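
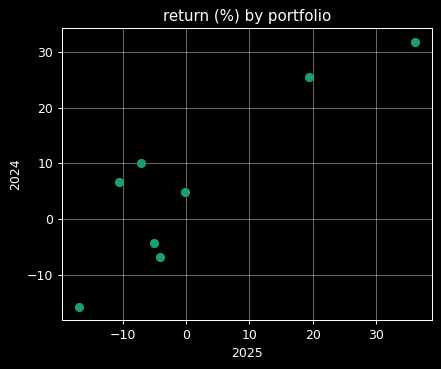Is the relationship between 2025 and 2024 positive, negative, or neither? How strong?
Points are positively correlated; strong (|r| ≈ 0.9).

positive, strong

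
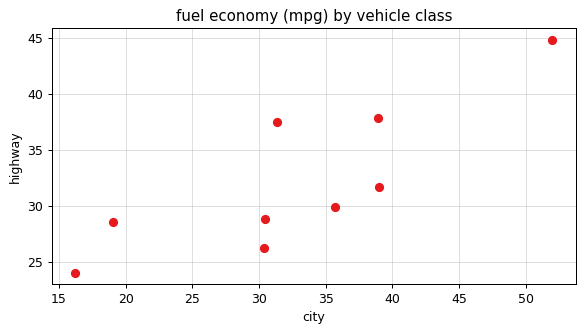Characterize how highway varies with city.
positive, strong

Points are positively correlated; strong (|r| ≈ 0.8).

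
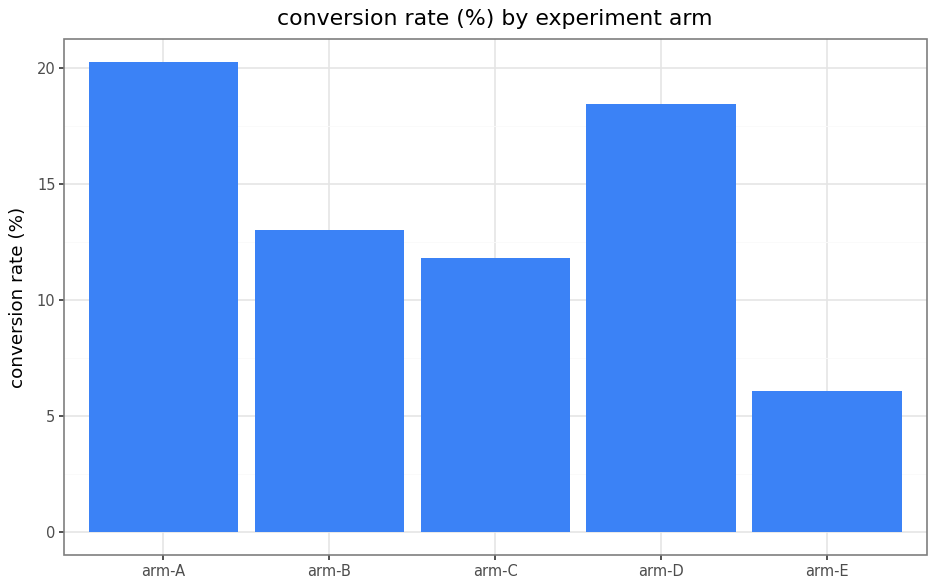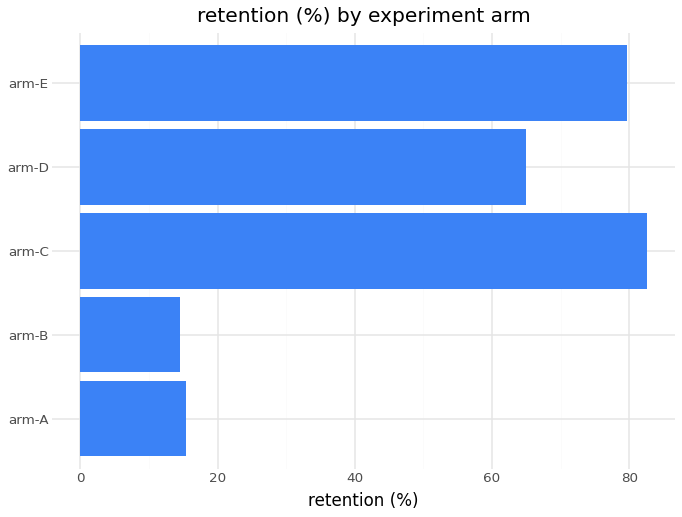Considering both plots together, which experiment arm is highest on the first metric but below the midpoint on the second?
Chart 2 median retention (%) ≈ 70; below-median experiment arms: arm-A, arm-B. Among those, arm-A has the highest conversion rate (%) (≈ 20).

arm-A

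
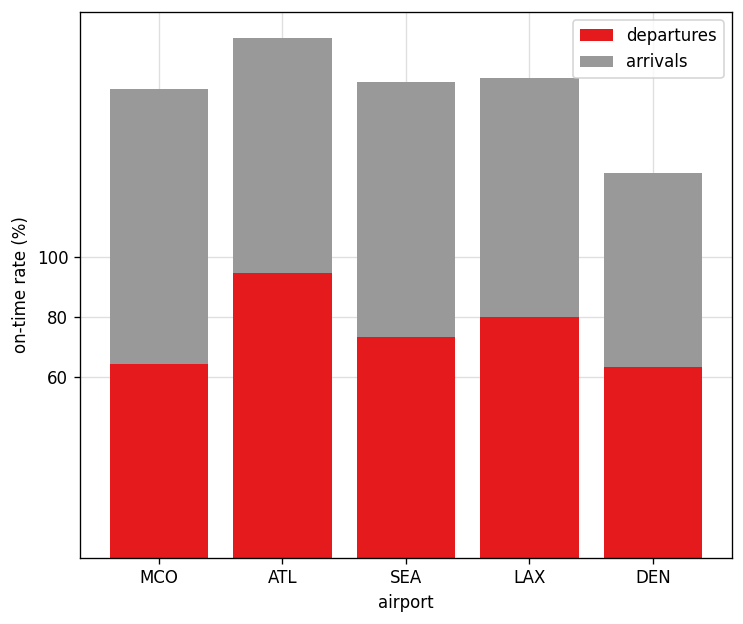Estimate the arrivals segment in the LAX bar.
≈ 80

arrivals top ≈ 160, bottom ≈ 80; segment ≈ 80.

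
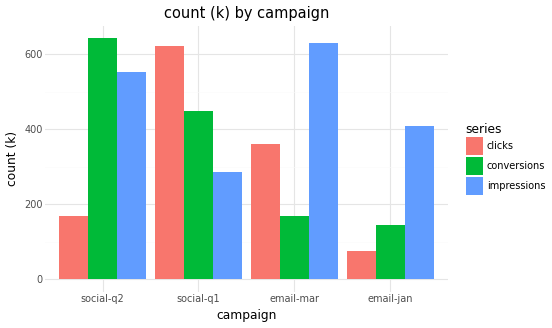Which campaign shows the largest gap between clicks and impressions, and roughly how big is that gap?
social-q2: clicks ≈ 200, impressions ≈ 600 → gap ≈ 400. Next-largest (social-q1) is only ≈ 300.

social-q2, ≈ 400 k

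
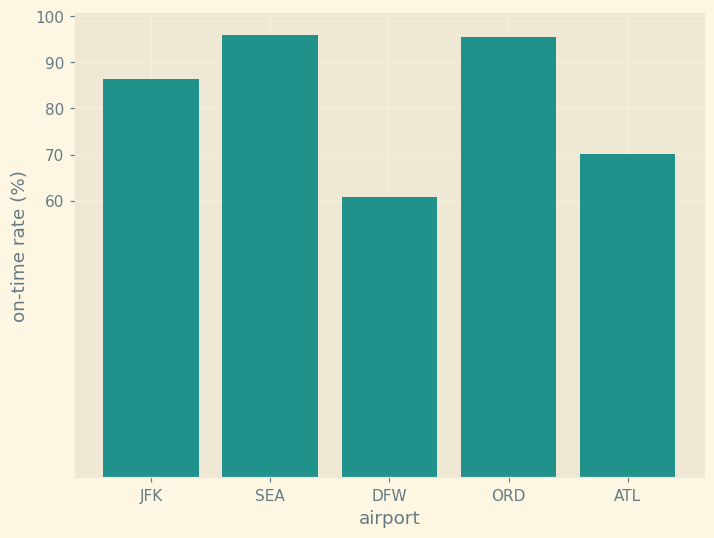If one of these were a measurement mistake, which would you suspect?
DFW ≈ 60; the rest sit between ≈ 70 and ≈ 100.

DFW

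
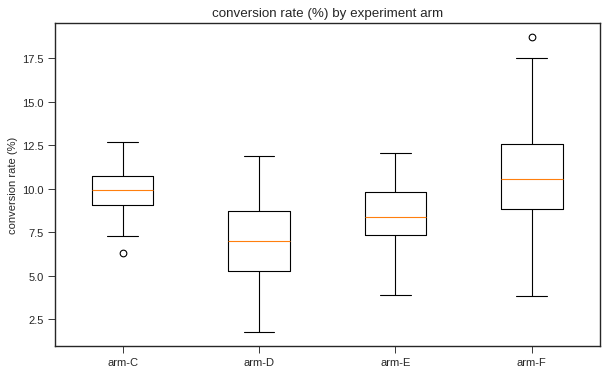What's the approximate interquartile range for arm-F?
Q3 ≈ 12.5, Q1 ≈ 9.0; IQR ≈ 3.5.

≈ 3.5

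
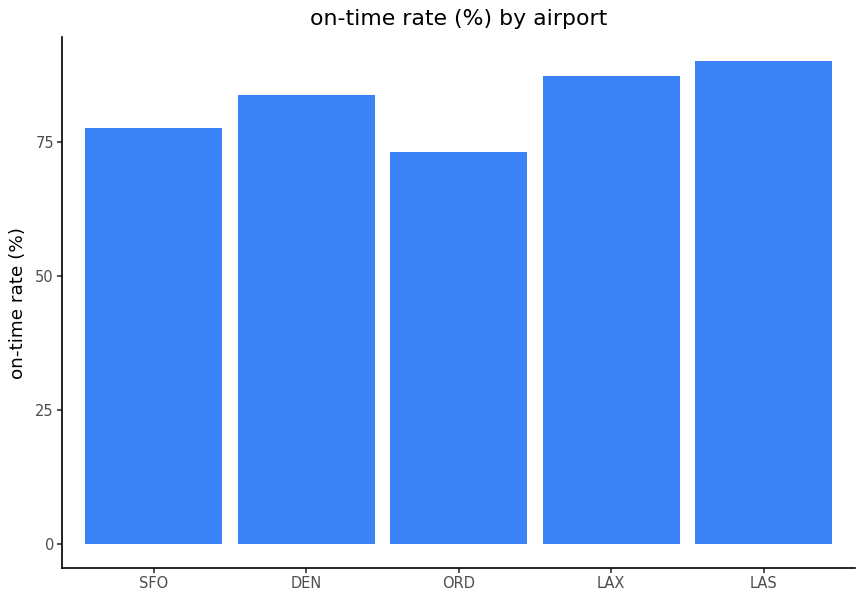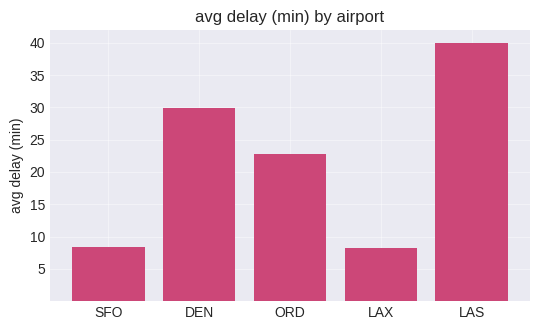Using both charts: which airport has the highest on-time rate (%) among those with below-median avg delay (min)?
LAX

Chart 2 median avg delay (min) ≈ 25; below-median airports: SFO, LAX. Among those, LAX has the highest on-time rate (%) (≈ 90).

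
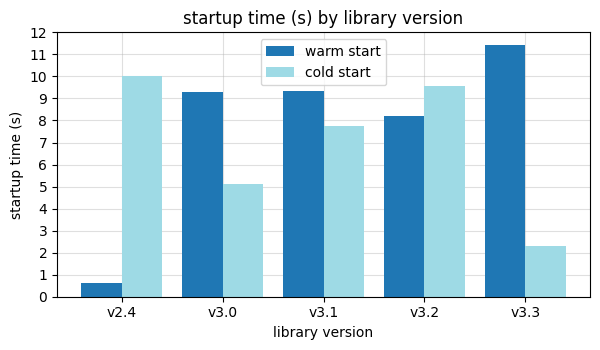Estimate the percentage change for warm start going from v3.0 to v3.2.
≈ -11.1%

v3.0 ≈ 9, v3.2 ≈ 8; (8 − 9) / 9 ≈ -11.1%.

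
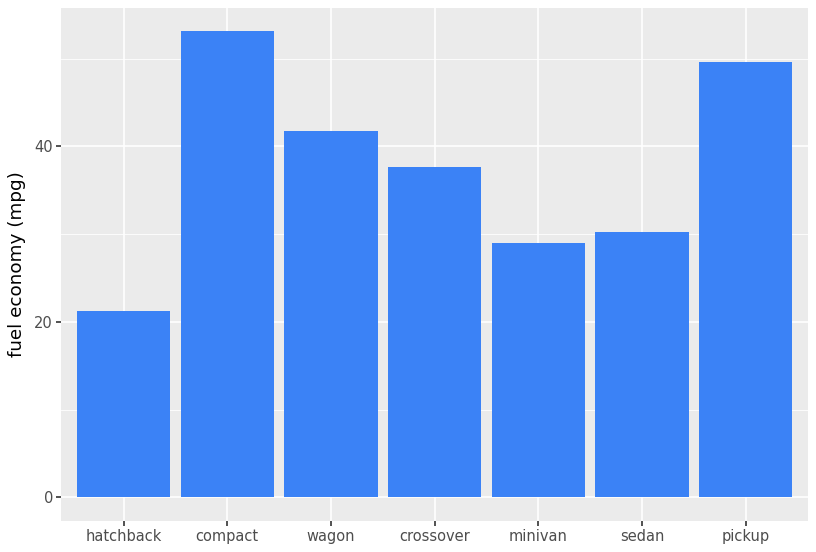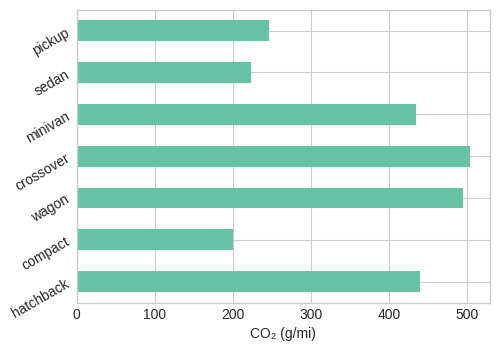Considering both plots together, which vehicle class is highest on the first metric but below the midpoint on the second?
Chart 2 median CO₂ (g/mi) ≈ 450; below-median vehicle classes: compact, sedan, pickup. Among those, compact has the highest fuel economy (mpg) (≈ 55).

compact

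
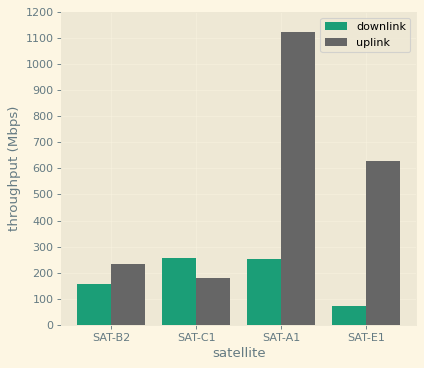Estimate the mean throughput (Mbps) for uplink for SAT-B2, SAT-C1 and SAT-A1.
(200 + 200 + 1100) / 3 ≈ 500.

≈ 500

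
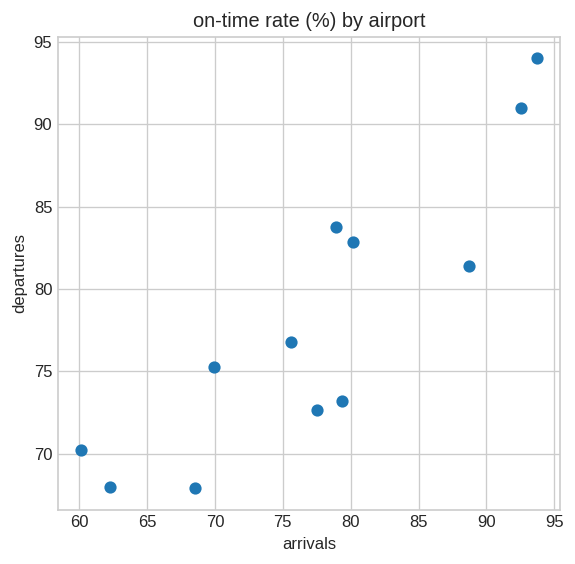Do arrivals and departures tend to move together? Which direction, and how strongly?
Points are positively correlated; strong (|r| ≈ 0.9).

positive, strong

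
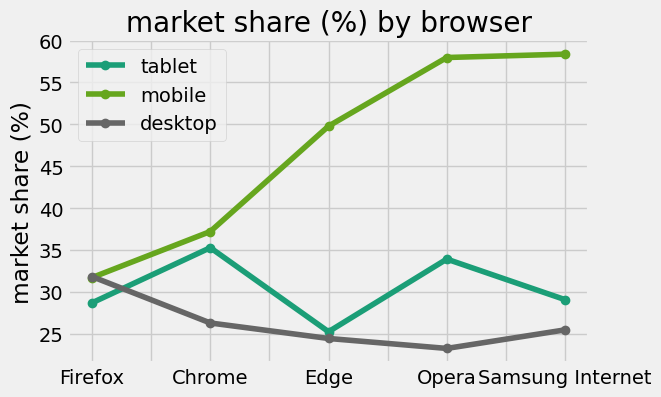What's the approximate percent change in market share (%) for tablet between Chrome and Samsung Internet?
≈ -14.3%

Chrome ≈ 35, Samsung Internet ≈ 30; (30 − 35) / 35 ≈ -14.3%.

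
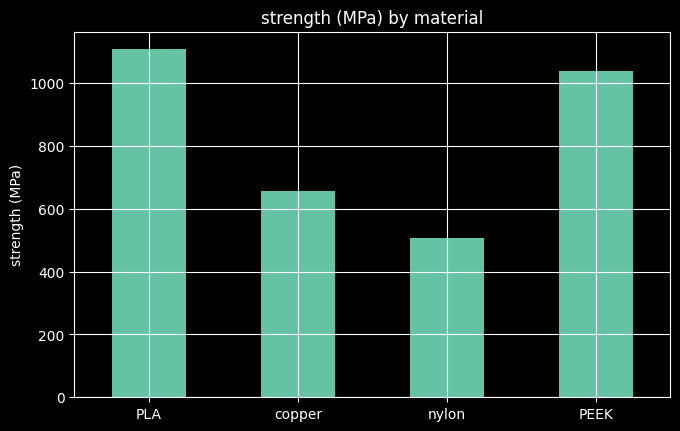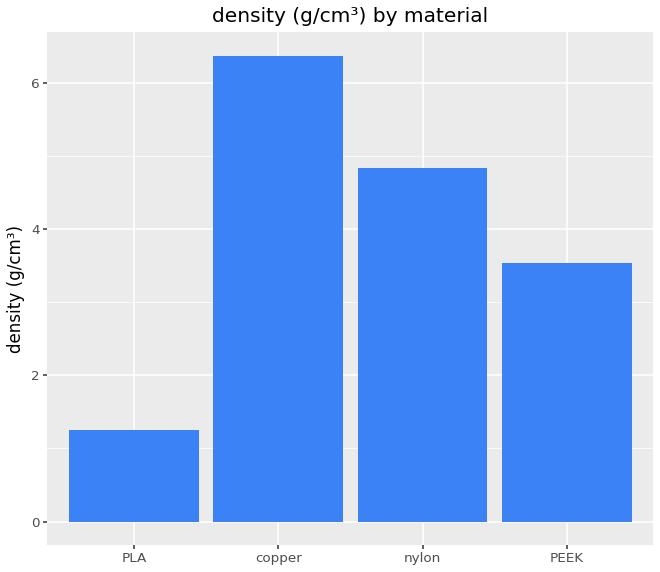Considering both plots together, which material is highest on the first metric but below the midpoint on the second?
PLA

Chart 2 median density (g/cm³) ≈ 4; below-median materials: PLA, PEEK. Among those, PLA has the highest strength (MPa) (≈ 1200).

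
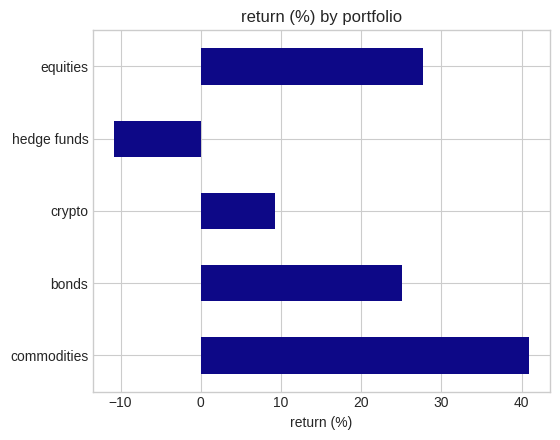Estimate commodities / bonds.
≈ 1.6×

commodities ≈ 40, bonds ≈ 25; 40/25 ≈ 1.6.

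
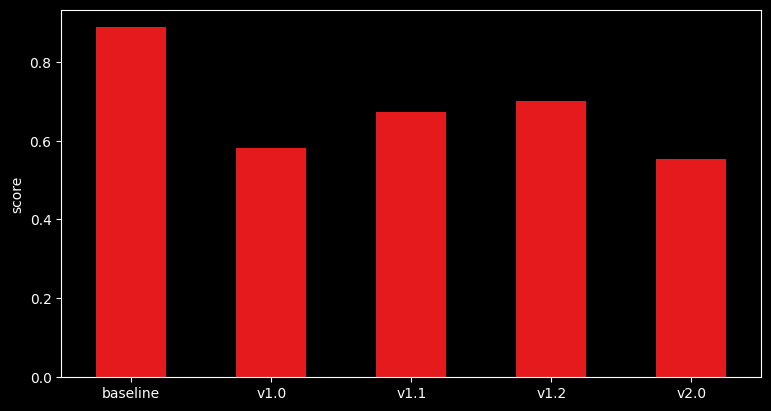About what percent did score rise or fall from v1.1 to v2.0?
v1.1 ≈ 0.7, v2.0 ≈ 0.6; (0.6 − 0.7) / 0.7 ≈ -14.3%.

≈ -14.3%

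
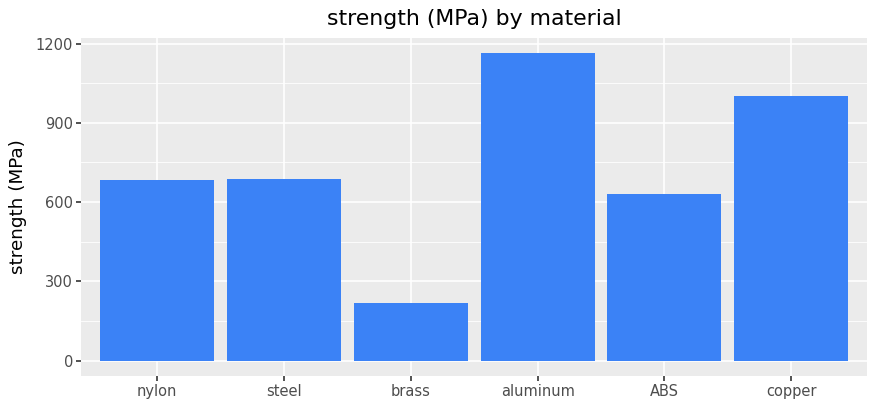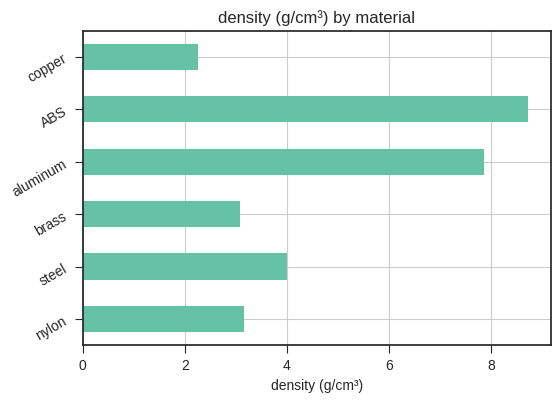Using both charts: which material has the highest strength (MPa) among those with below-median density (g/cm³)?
copper

Chart 2 median density (g/cm³) ≈ 4; below-median materials: nylon, brass, copper. Among those, copper has the highest strength (MPa) (≈ 1000).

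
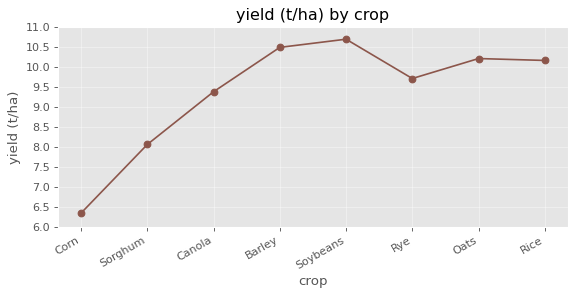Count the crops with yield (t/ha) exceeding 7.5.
7

Above 7.5: Sorghum, Canola, Barley, Soybeans, Rye, Oats, Rice.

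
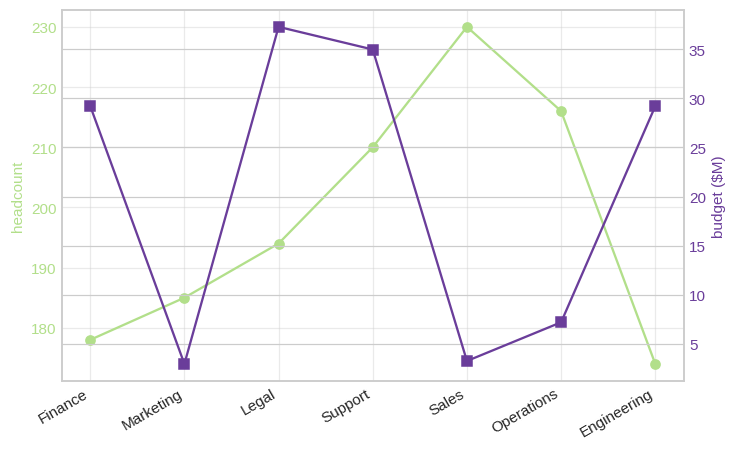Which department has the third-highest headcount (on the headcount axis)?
Top 4 (on the headcount axis): Sales ≈ 230, Operations ≈ 215, Support ≈ 210, Legal ≈ 195.

Support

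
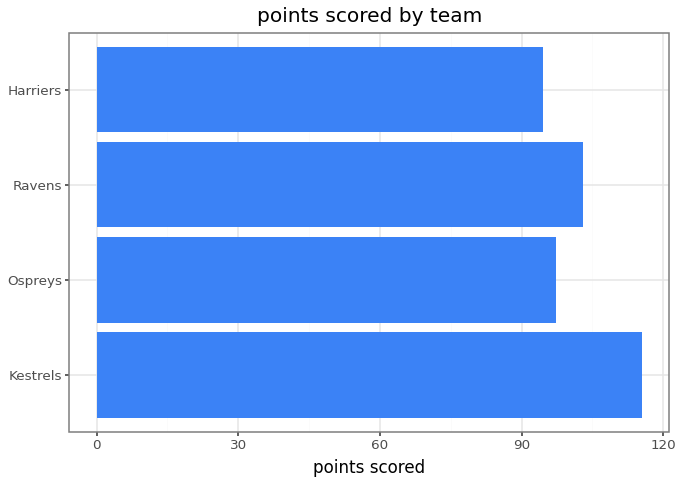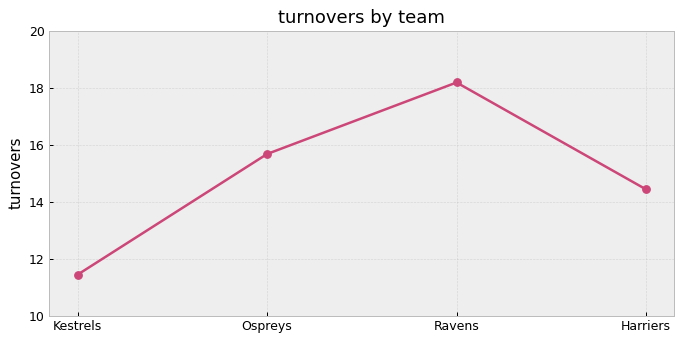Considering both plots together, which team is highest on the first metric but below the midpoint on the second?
Chart 2 median turnovers ≈ 16; below-median teams: Kestrels, Harriers. Among those, Kestrels has the highest points scored (≈ 120).

Kestrels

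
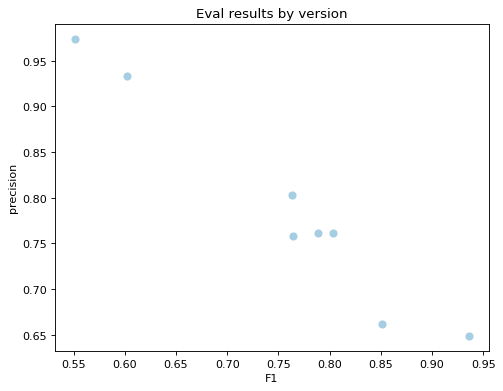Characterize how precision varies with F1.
Points are negatively correlated; strong (|r| ≈ 1.0).

negative, strong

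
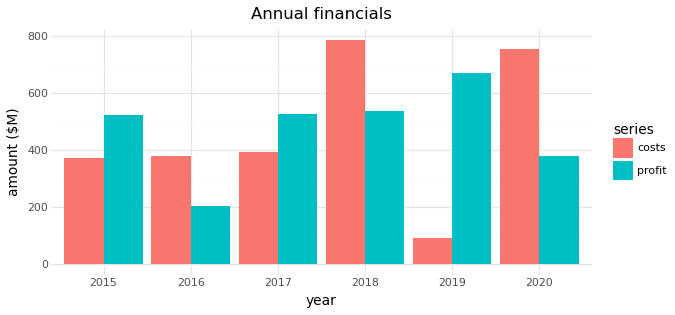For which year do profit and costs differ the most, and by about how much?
2019: profit ≈ 700, costs ≈ 100 → gap ≈ 600. Next-largest (2020) is only ≈ 400.

2019, ≈ 600 $M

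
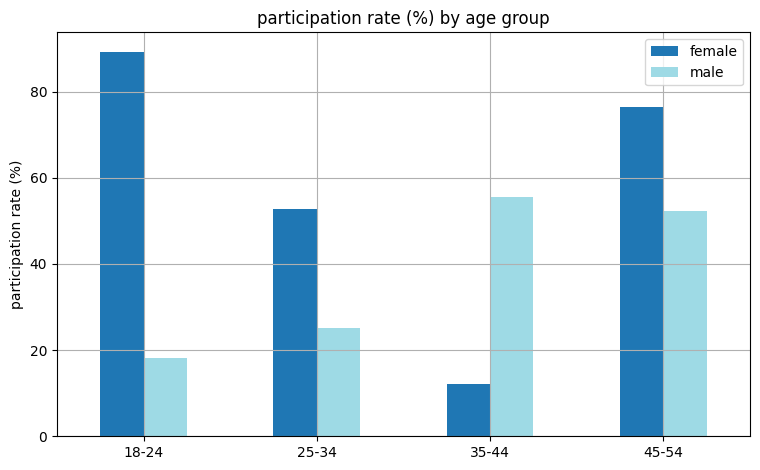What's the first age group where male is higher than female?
25-34: male ≈ 30 vs female ≈ 50 (not yet); 35-44: male ≈ 60 vs female ≈ 10 (first crossover).

35-44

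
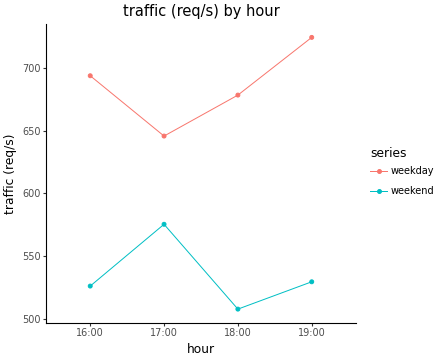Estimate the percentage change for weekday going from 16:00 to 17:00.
≈ -8.6%

16:00 ≈ 700, 17:00 ≈ 640; (640 − 700) / 700 ≈ -8.6%.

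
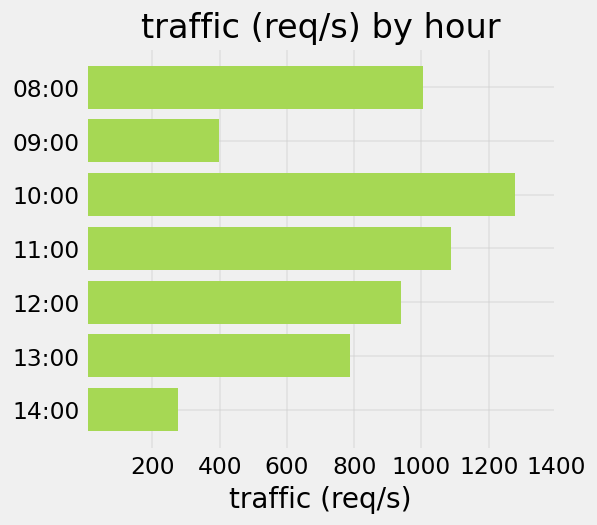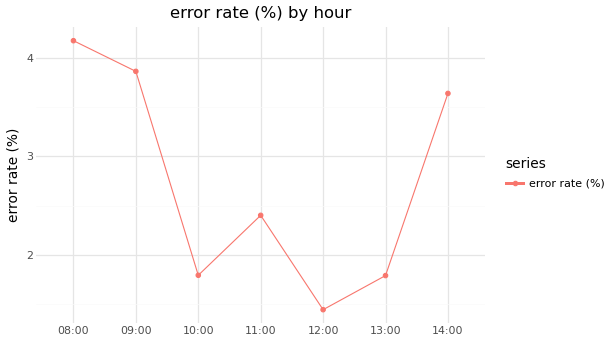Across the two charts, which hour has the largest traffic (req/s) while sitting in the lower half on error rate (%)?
Chart 2 median error rate (%) ≈ 2.5; below-median hours: 10:00, 12:00, 13:00. Among those, 10:00 has the highest traffic (req/s) (≈ 1200).

10:00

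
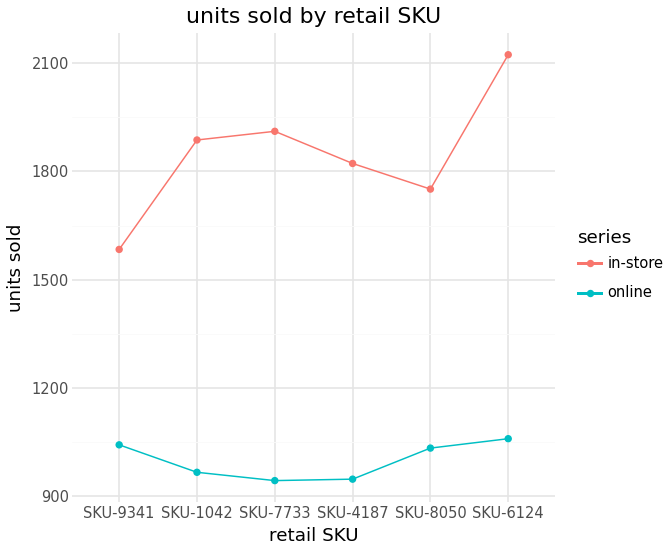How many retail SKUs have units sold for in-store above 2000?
1

Above 2000: SKU-6124.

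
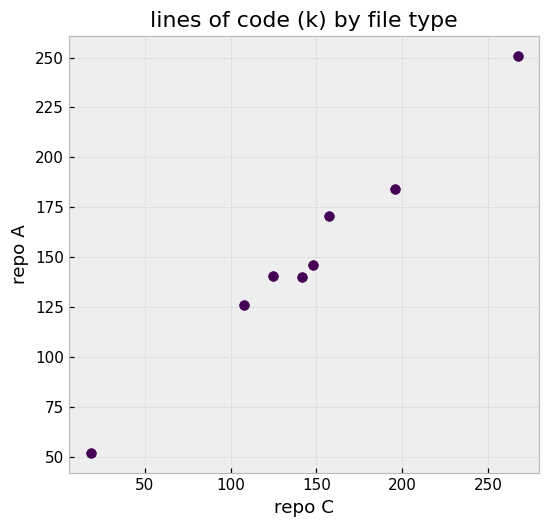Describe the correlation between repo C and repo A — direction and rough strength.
positive, strong

Points are positively correlated; strong (|r| ≈ 1.0).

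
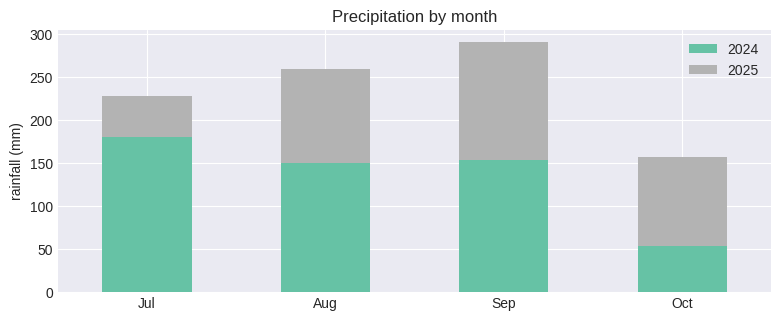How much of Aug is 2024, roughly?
≈ 150

2024 top ≈ 150, bottom ≈ 0; segment ≈ 150.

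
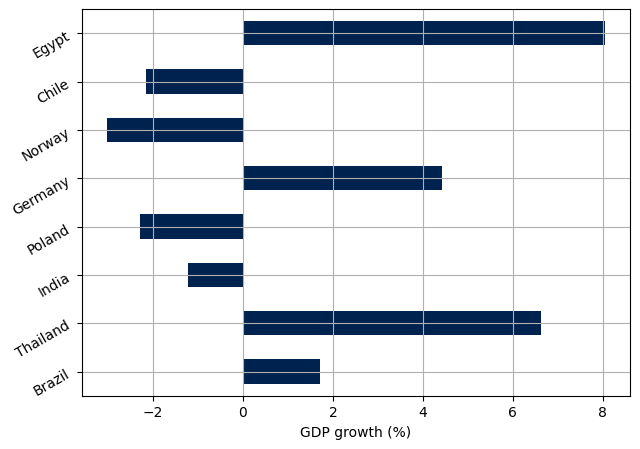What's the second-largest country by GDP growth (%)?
Thailand

Top 3: Egypt ≈ 8, Thailand ≈ 7, Germany ≈ 4.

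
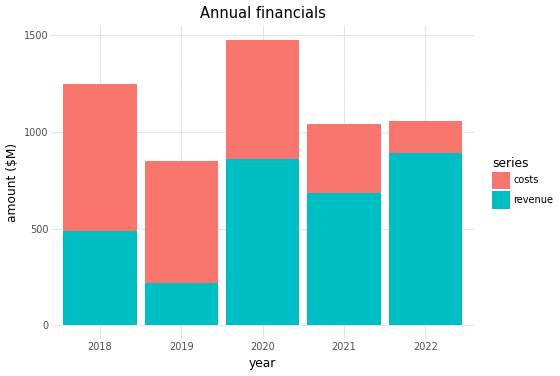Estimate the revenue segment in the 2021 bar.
≈ 600

revenue top ≈ 600, bottom ≈ 0; segment ≈ 600.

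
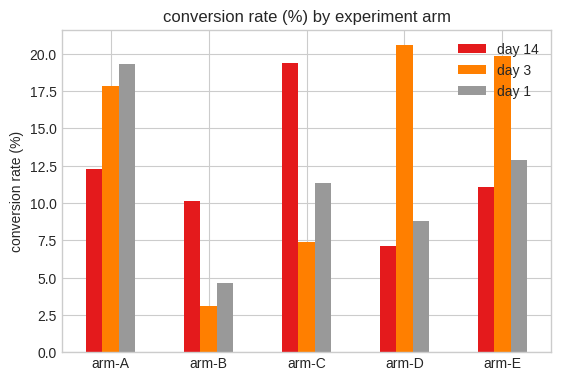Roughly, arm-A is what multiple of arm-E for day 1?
arm-A ≈ 20, arm-E ≈ 12; 20/12 ≈ 1.67.

≈ 1.67×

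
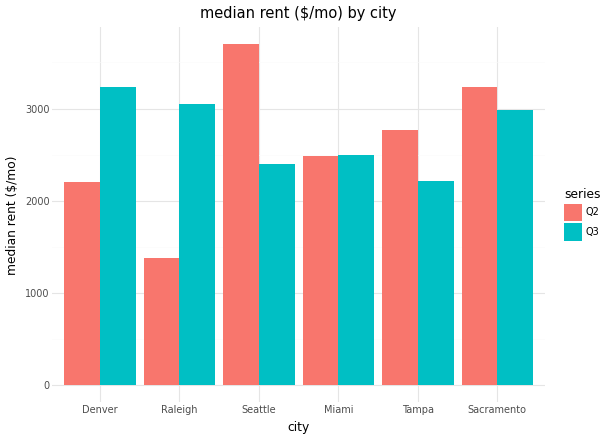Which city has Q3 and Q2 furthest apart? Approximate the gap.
Raleigh, ≈ 1500 $/mo

Raleigh: Q3 ≈ 3000, Q2 ≈ 1500 → gap ≈ 1500. Next-largest (Seattle) is only ≈ 1000.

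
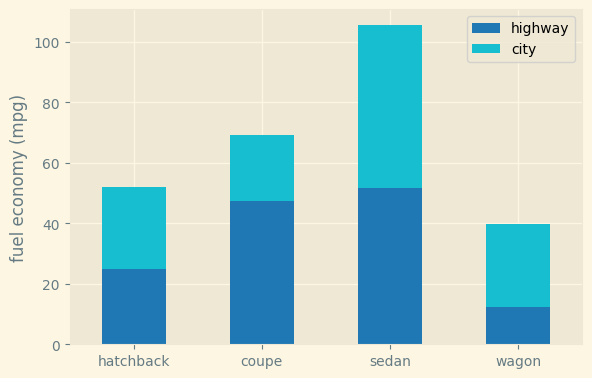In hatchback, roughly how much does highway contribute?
highway top ≈ 20, bottom ≈ 0; segment ≈ 20.

≈ 20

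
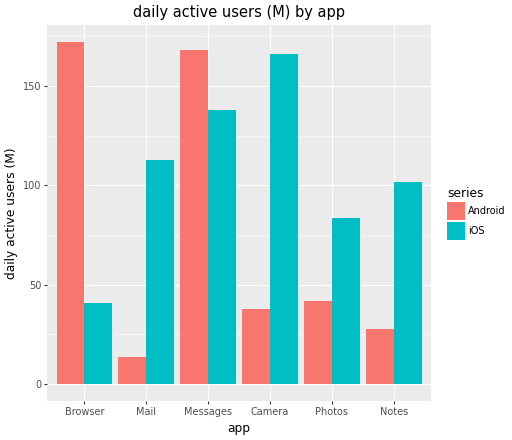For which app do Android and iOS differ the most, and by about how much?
Browser: Android ≈ 180, iOS ≈ 40 → gap ≈ 140. Next-largest (Camera) is only ≈ 120.

Browser, ≈ 140 M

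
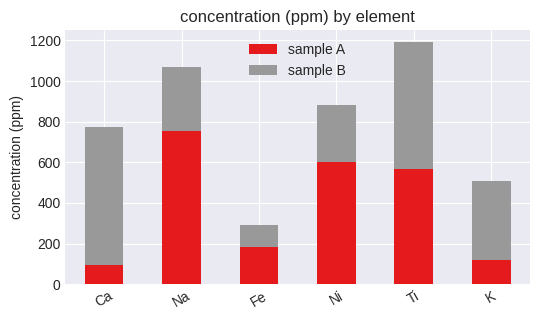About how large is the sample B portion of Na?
sample B top ≈ 1100, bottom ≈ 800; segment ≈ 300.

≈ 300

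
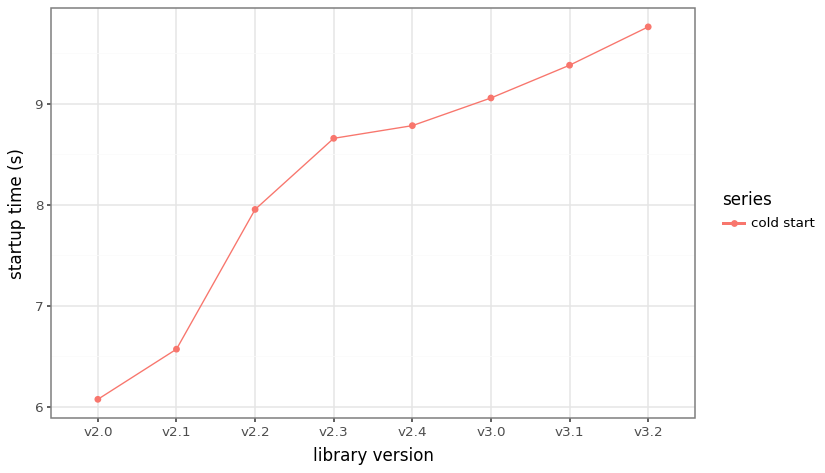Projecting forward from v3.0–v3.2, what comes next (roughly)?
Last three: 9.0, 9.5, 10.0 → slope ≈ 0.5/step → next ≈ 10.5.

≈ 10.5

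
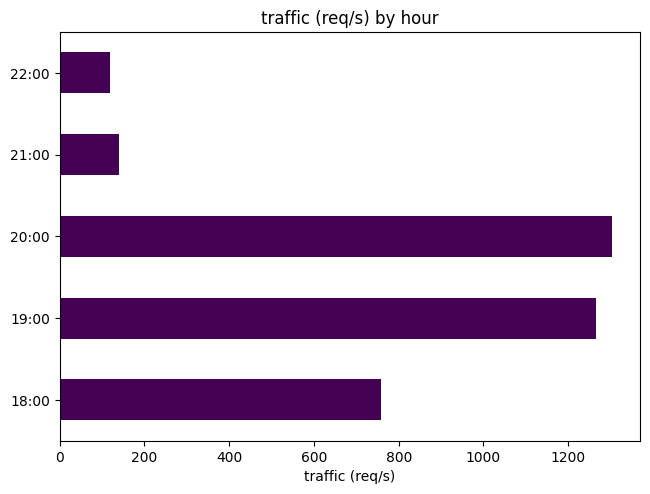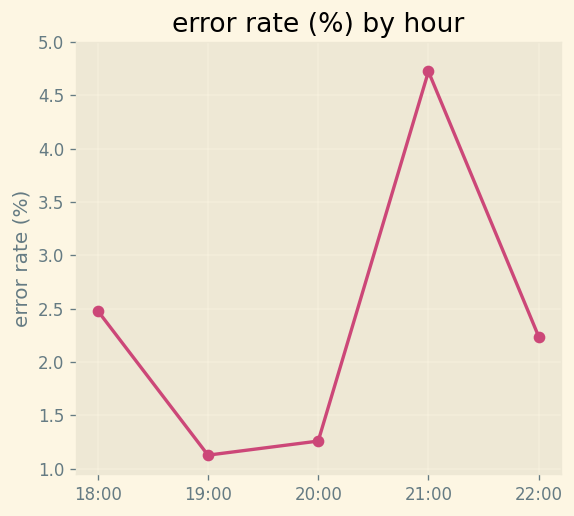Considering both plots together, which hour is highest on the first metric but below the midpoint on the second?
20:00

Chart 2 median error rate (%) ≈ 2; below-median hours: 19:00, 20:00. Among those, 20:00 has the highest traffic (req/s) (≈ 1400).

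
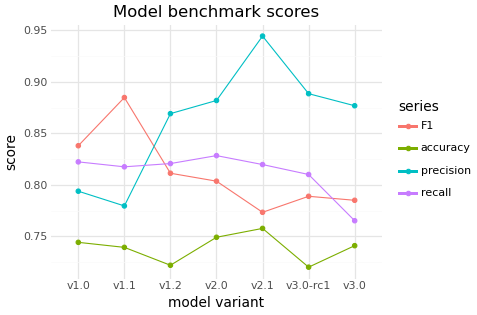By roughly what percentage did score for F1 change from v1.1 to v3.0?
v1.1 ≈ 0.88, v3.0 ≈ 0.78; (0.78 − 0.88) / 0.88 ≈ -11.4%.

≈ -11.4%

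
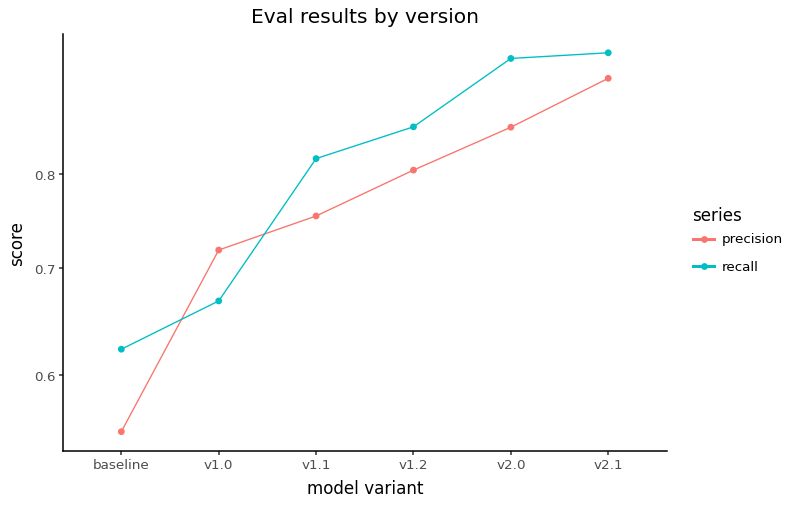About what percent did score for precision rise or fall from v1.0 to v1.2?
v1.0 ≈ 0.70, v1.2 ≈ 0.80; (0.80 − 0.70) / 0.70 ≈ +14.3%.

≈ +14.3%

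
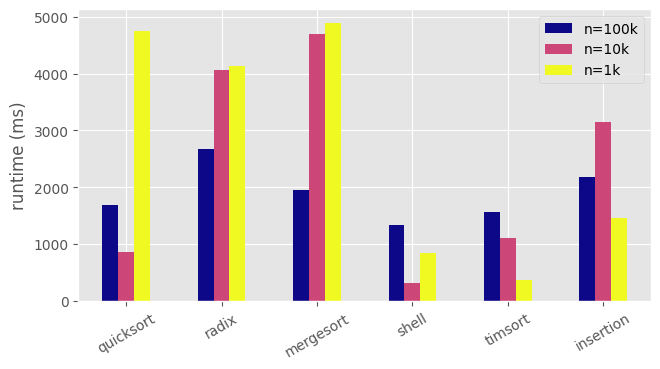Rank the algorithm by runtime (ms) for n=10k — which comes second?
Top 3 for n=10k: mergesort ≈ 4500, radix ≈ 4000, insertion ≈ 3000.

radix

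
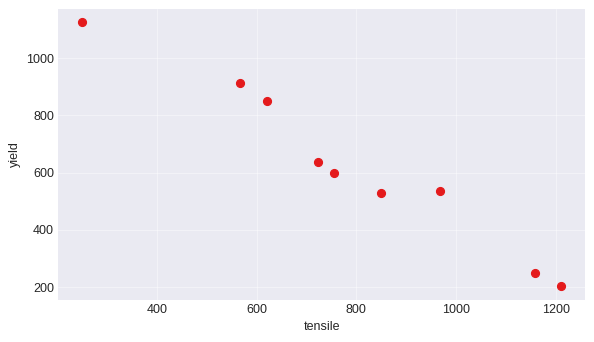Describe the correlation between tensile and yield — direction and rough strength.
negative, strong

Points are negatively correlated; strong (|r| ≈ 1.0).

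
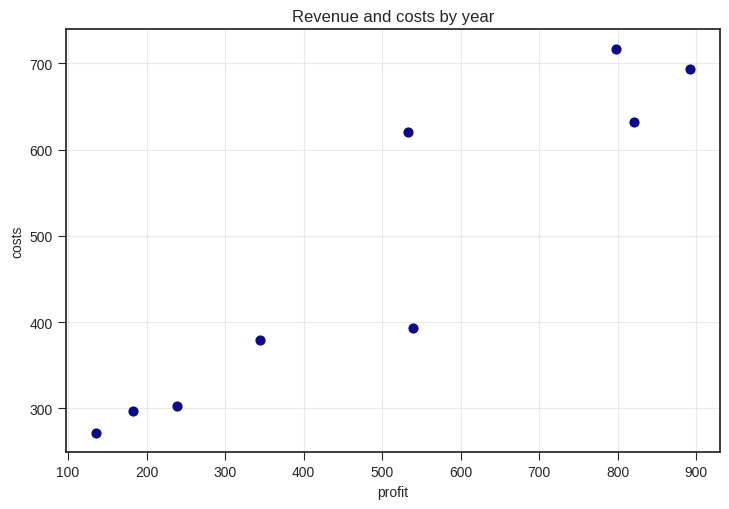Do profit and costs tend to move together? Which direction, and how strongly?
Points are positively correlated; strong (|r| ≈ 0.9).

positive, strong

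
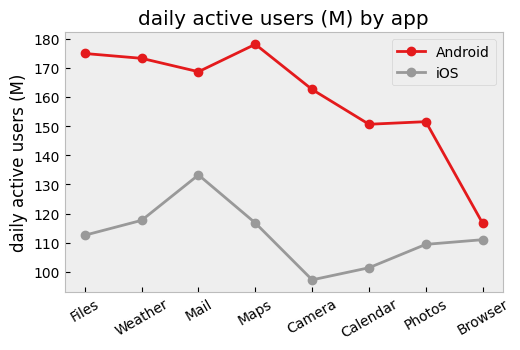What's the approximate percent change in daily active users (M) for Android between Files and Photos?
Files ≈ 170, Photos ≈ 150; (150 − 170) / 170 ≈ -11.8%.

≈ -11.8%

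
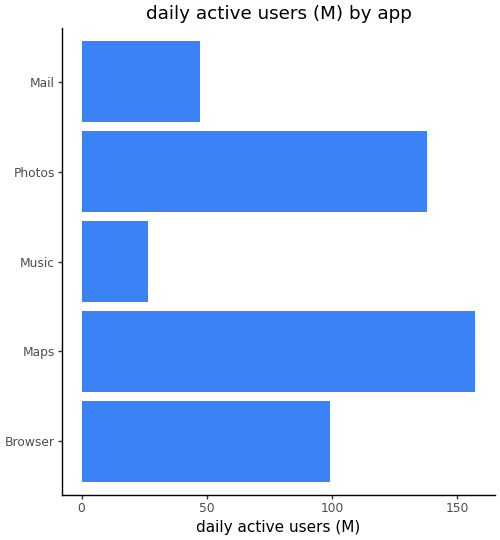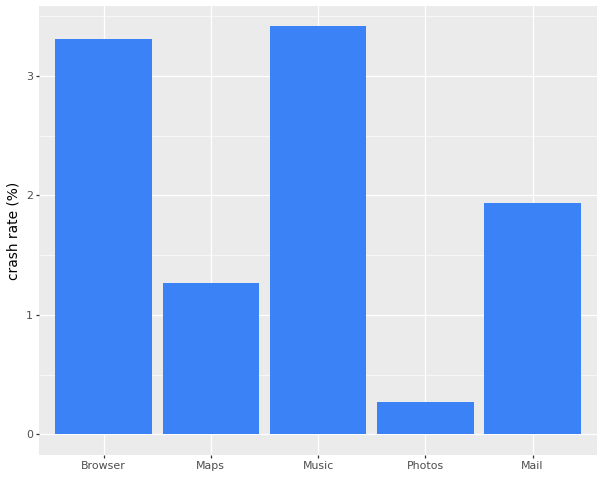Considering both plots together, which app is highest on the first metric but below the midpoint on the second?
Chart 2 median crash rate (%) ≈ 2; below-median apps: Maps, Photos. Among those, Maps has the highest daily active users (M) (≈ 160).

Maps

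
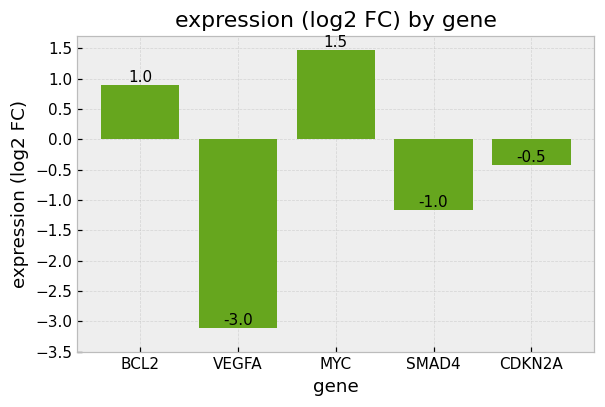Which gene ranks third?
Top 4: MYC ≈ 1.5, BCL2 ≈ 1.0, CDKN2A ≈ -0.5, SMAD4 ≈ -1.0.

CDKN2A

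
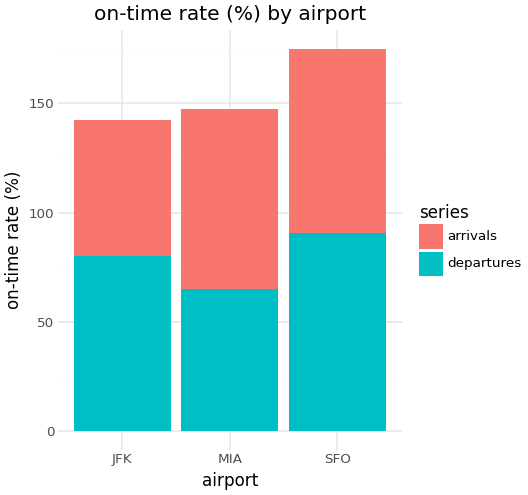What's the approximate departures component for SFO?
≈ 100

departures top ≈ 100, bottom ≈ 0; segment ≈ 100.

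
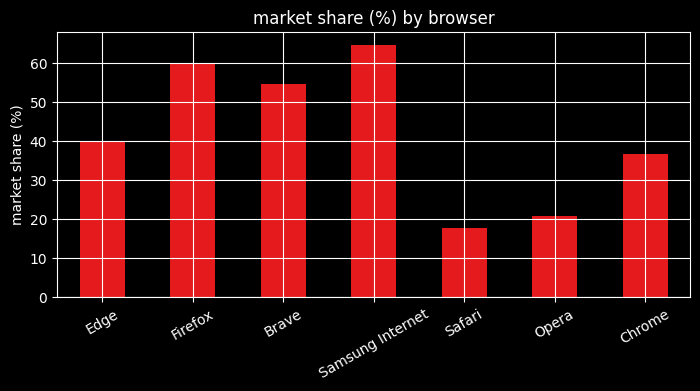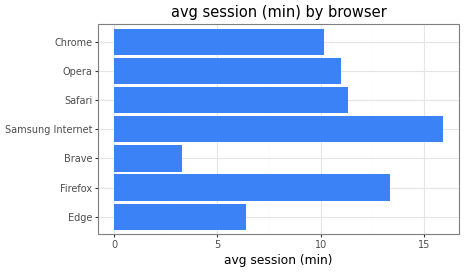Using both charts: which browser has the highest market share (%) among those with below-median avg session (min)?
Chart 2 median avg session (min) ≈ 10; below-median browsers: Edge, Brave, Chrome. Among those, Brave has the highest market share (%) (≈ 50).

Brave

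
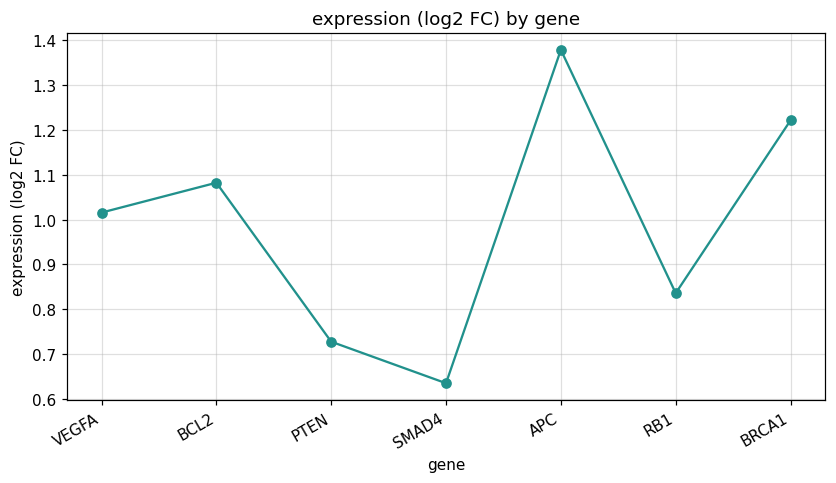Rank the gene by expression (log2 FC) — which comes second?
Top 3: APC ≈ 1.4, BRCA1 ≈ 1.2, BCL2 ≈ 1.1.

BRCA1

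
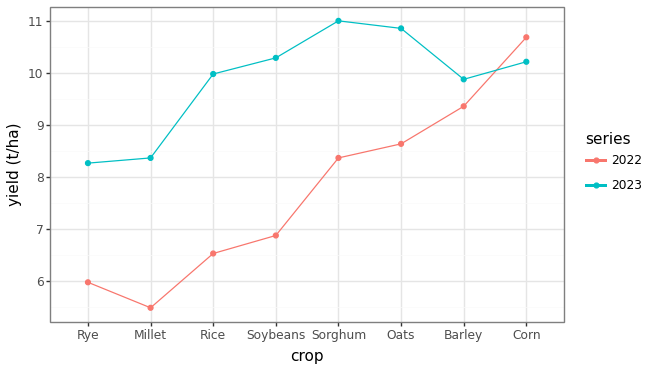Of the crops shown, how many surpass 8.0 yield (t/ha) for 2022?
4

Above 8.0: Sorghum, Oats, Barley, Corn.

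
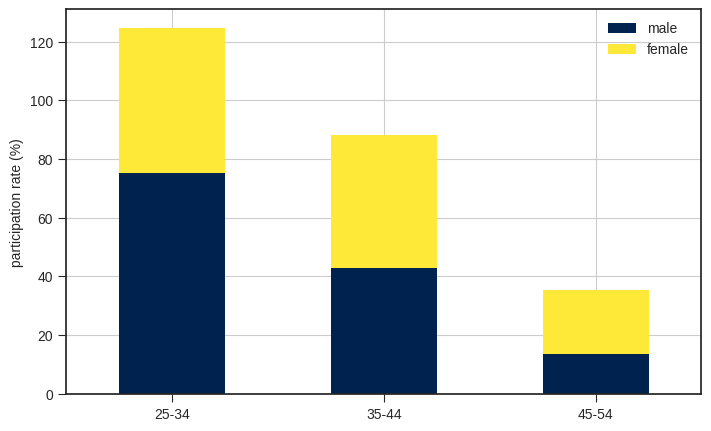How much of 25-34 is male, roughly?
≈ 80

male top ≈ 80, bottom ≈ 0; segment ≈ 80.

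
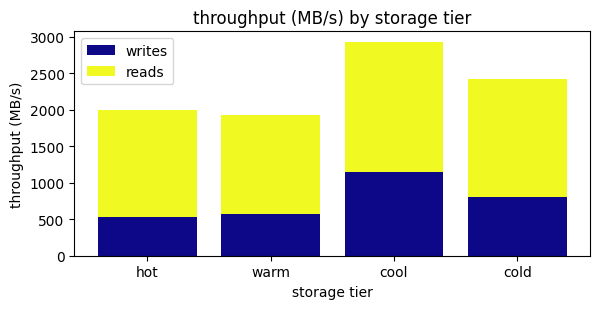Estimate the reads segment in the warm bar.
reads top ≈ 2000, bottom ≈ 500; segment ≈ 1500.

≈ 1500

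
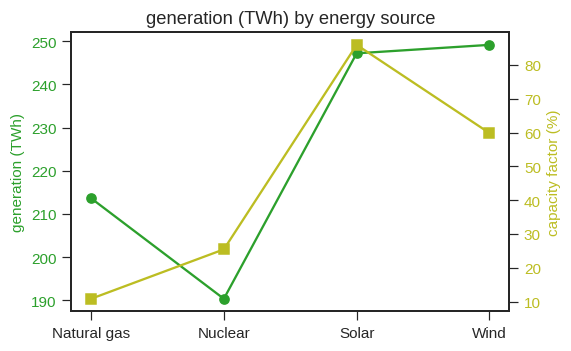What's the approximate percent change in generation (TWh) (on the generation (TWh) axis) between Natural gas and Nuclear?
Natural gas ≈ 215, Nuclear ≈ 190; (190 − 215) / 215 ≈ -11.6%.

≈ -11.6%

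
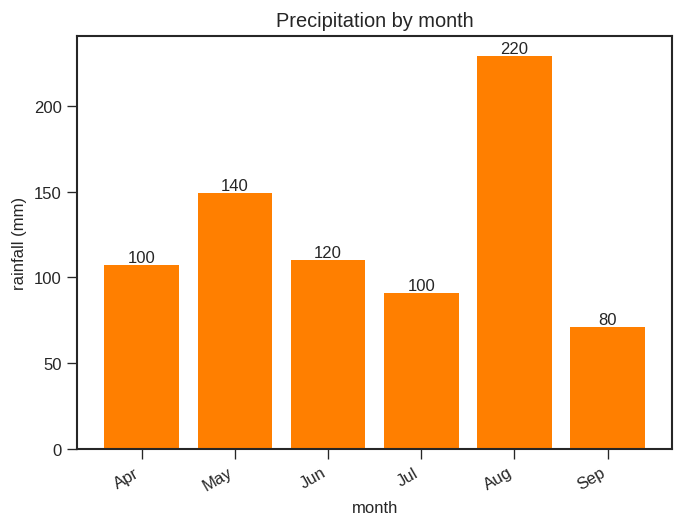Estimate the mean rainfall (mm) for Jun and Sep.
(120 + 80) / 2 ≈ 100.

≈ 100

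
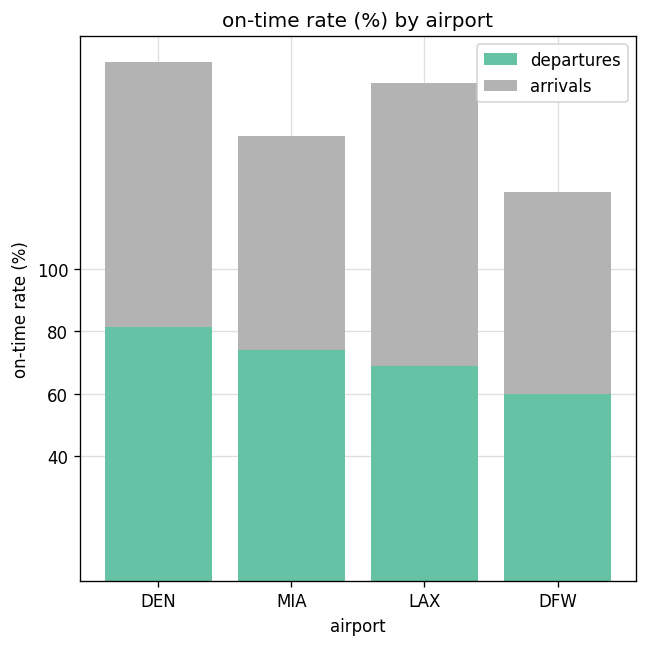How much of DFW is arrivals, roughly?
arrivals top ≈ 120, bottom ≈ 60; segment ≈ 60.

≈ 60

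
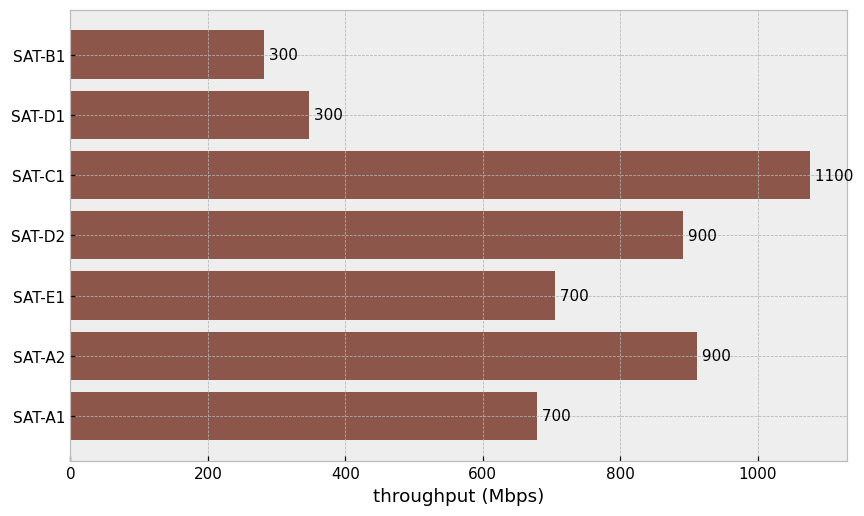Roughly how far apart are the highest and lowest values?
≈ 800

Max SAT-C1 ≈ 1100, min SAT-B1 ≈ 300; range ≈ 800.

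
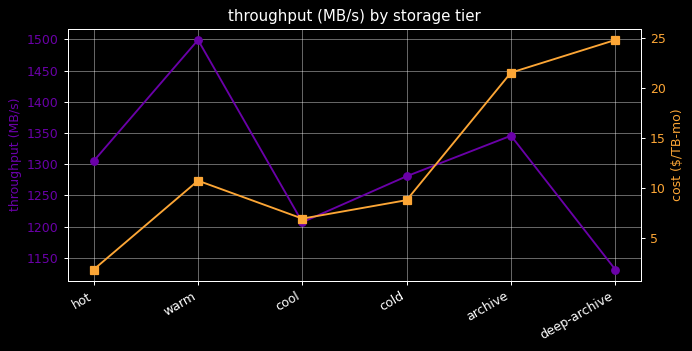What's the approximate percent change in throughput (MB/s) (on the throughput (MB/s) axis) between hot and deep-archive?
≈ -11.5%

hot ≈ 1300, deep-archive ≈ 1150; (1150 − 1300) / 1300 ≈ -11.5%.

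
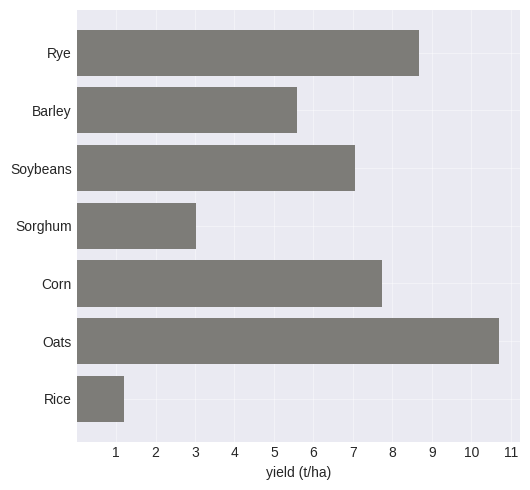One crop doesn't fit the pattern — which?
Rice ≈ 1; the rest sit between ≈ 3 and ≈ 11.

Rice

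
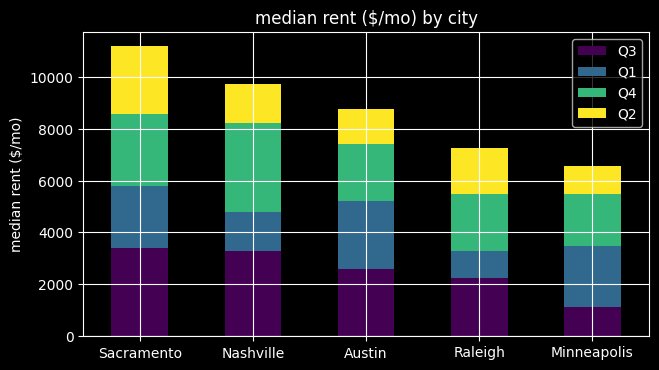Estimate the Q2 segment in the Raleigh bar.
≈ 2000

Q2 top ≈ 7000, bottom ≈ 5000; segment ≈ 2000.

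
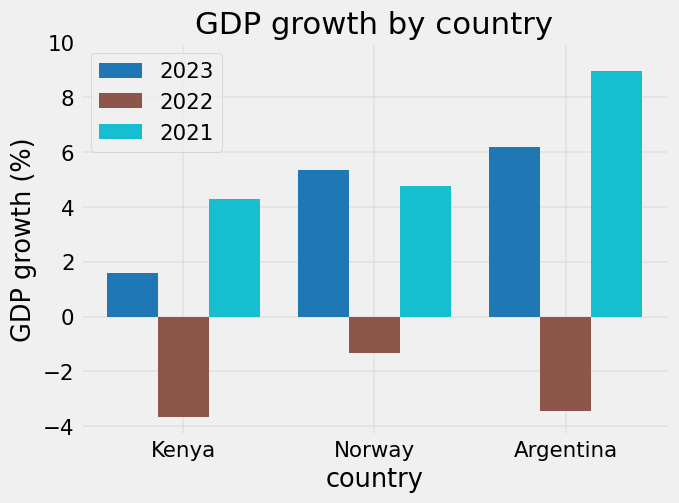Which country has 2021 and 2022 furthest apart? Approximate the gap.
Argentina: 2021 ≈ 8, 2022 ≈ -4 → gap ≈ 12. Next-largest (Kenya) is only ≈ 8.

Argentina, ≈ 12 %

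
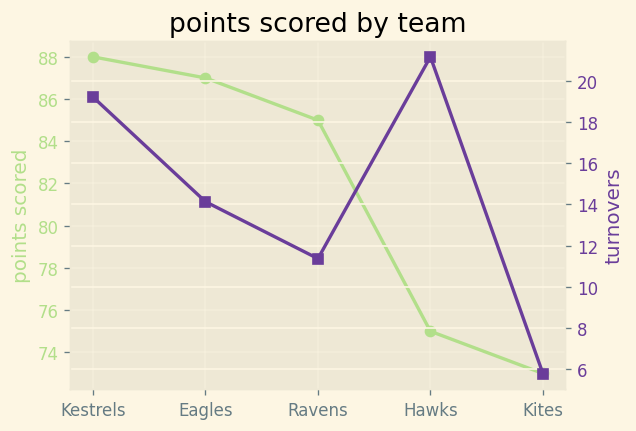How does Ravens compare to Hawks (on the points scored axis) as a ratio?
≈ 1.11×

Ravens ≈ 84, Hawks ≈ 76; 84/76 ≈ 1.11.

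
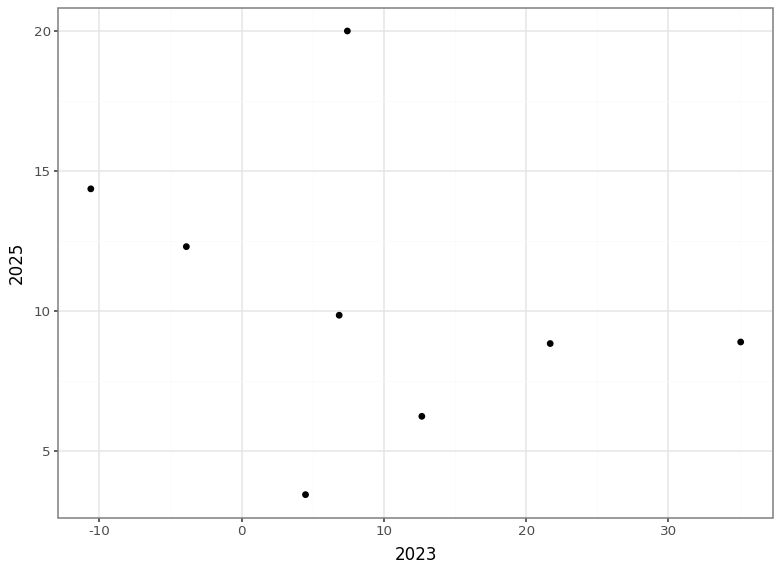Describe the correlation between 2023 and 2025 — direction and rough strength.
Points are negatively correlated; weak (|r| ≈ 0.3).

negative, weak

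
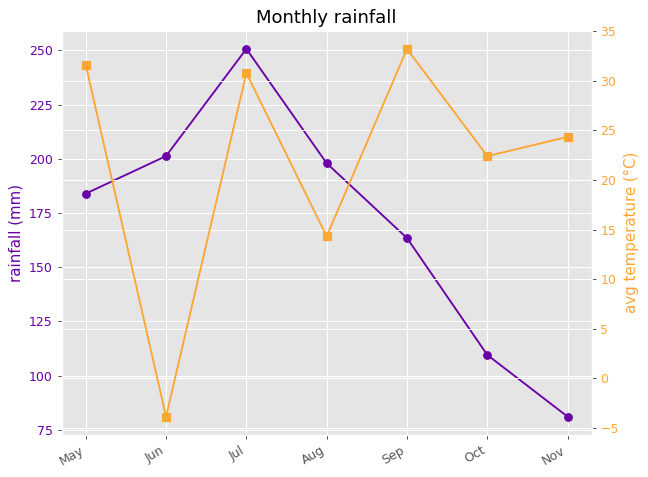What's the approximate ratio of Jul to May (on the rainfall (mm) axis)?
Jul ≈ 260, May ≈ 180; 260/180 ≈ 1.44.

≈ 1.44×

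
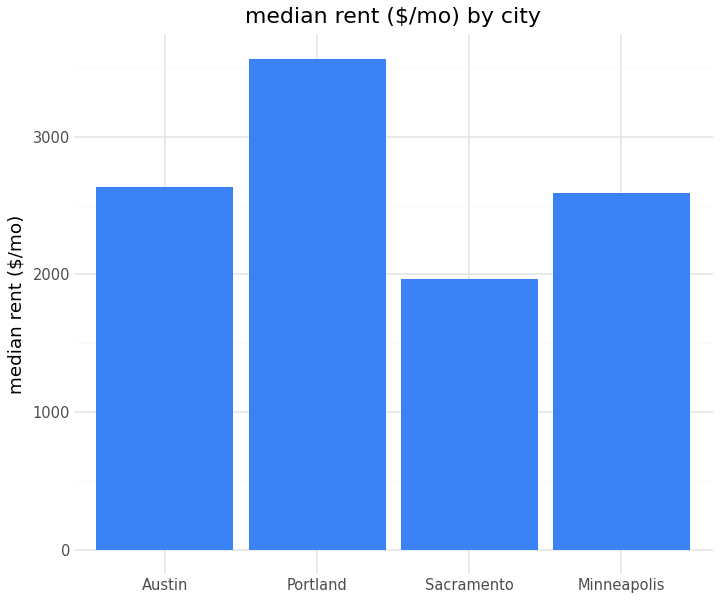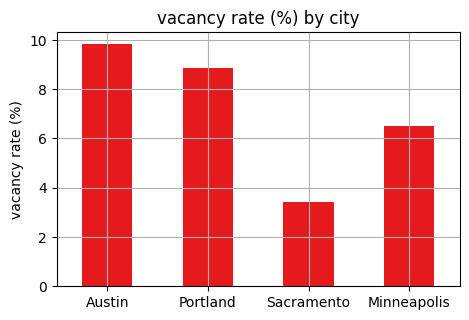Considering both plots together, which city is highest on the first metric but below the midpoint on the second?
Chart 2 median vacancy rate (%) ≈ 8; below-median cities: Sacramento, Minneapolis. Among those, Minneapolis has the highest median rent ($/mo) (≈ 2500).

Minneapolis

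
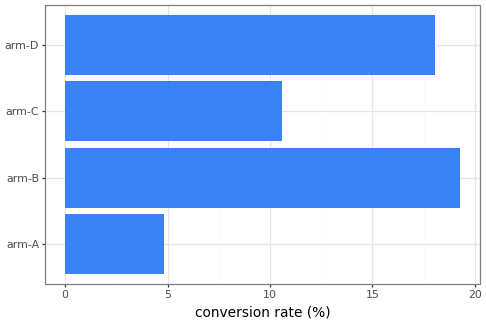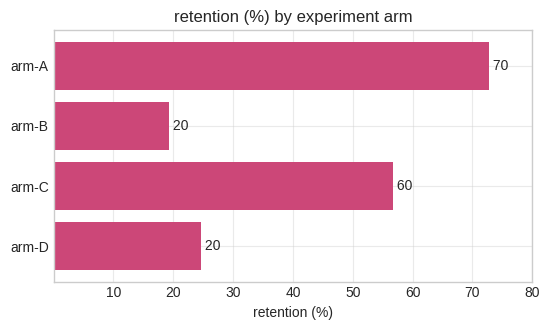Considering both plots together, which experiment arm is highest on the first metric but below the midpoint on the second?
arm-B

Chart 2 median retention (%) ≈ 40; below-median experiment arms: arm-B, arm-D. Among those, arm-B has the highest conversion rate (%) (≈ 20).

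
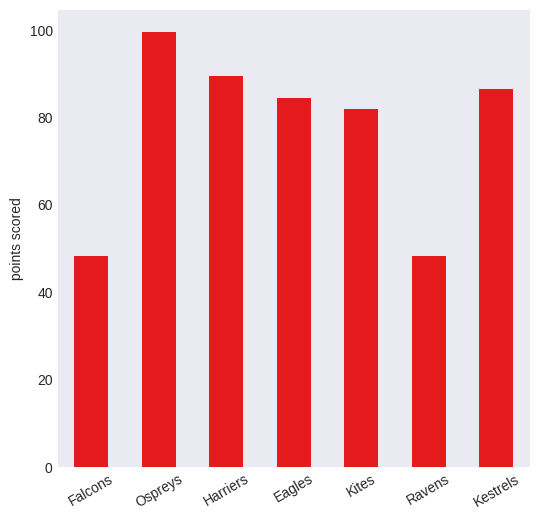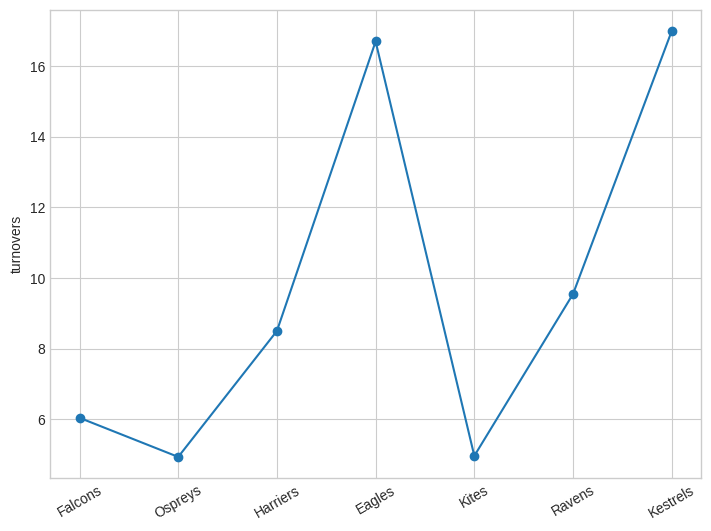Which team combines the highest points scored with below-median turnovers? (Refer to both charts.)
Chart 2 median turnovers ≈ 8; below-median teams: Falcons, Ospreys, Kites. Among those, Ospreys has the highest points scored (≈ 100).

Ospreys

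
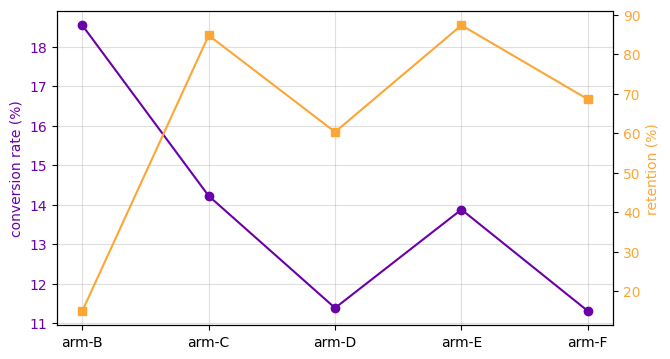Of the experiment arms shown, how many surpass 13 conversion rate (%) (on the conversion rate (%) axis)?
3

Above 13: arm-B, arm-C, arm-E.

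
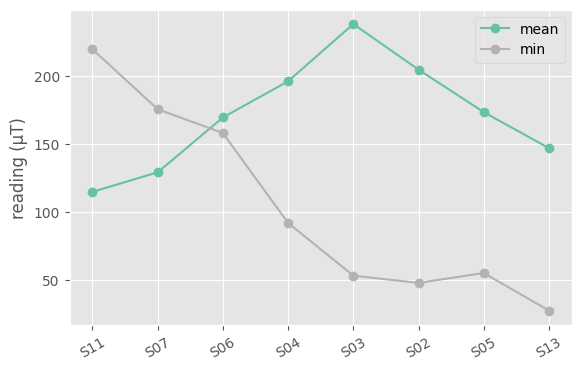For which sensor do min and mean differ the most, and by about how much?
S03: min ≈ 60, mean ≈ 240 → gap ≈ 180. Next-largest (S02) is only ≈ 160.

S03, ≈ 180 µT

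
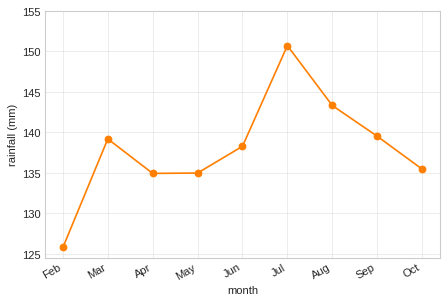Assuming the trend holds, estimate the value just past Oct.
≈ 130

Last three: 145, 140, 135 → slope ≈ -5/step → next ≈ 130.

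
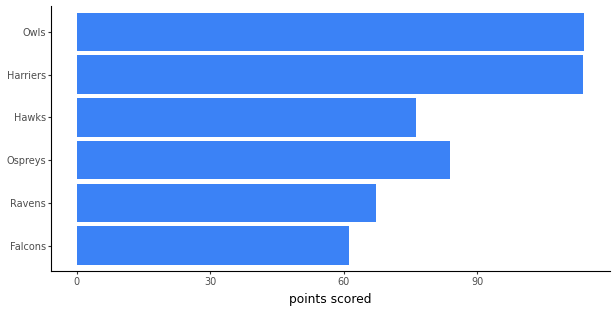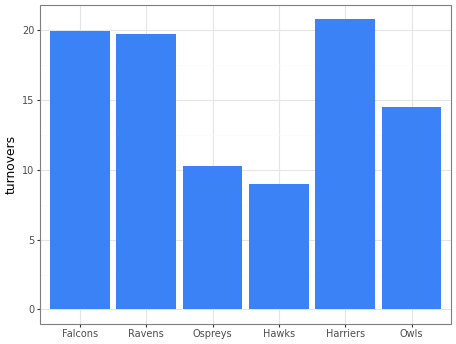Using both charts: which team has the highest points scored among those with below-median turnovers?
Chart 2 median turnovers ≈ 18; below-median teams: Ospreys, Hawks, Owls. Among those, Owls has the highest points scored (≈ 120).

Owls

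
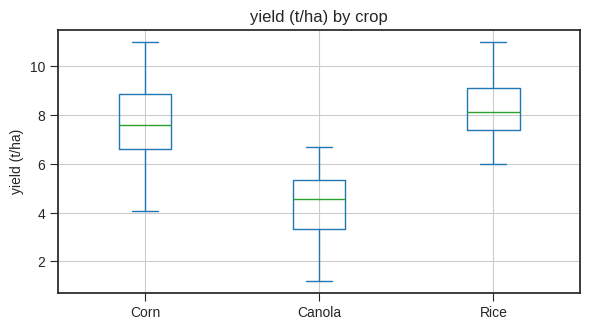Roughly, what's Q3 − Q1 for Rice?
Q3 ≈ 9.0, Q1 ≈ 7.5; IQR ≈ 1.5.

≈ 1.5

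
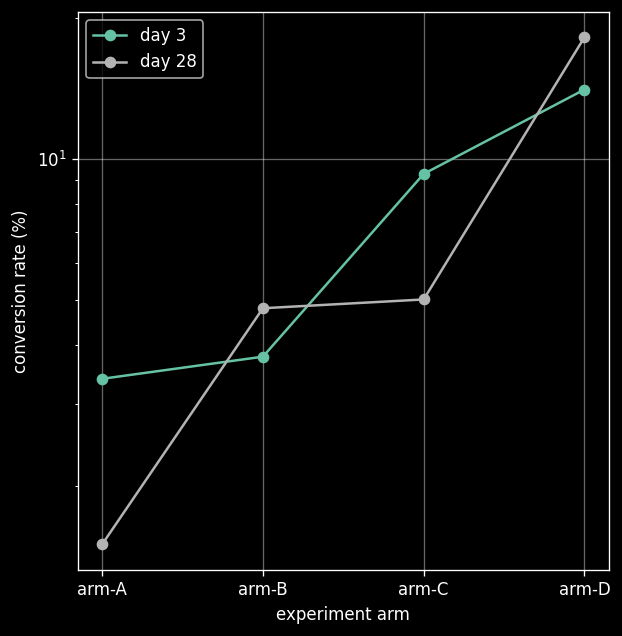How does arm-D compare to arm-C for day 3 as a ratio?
≈ 1.4×

arm-D ≈ 14, arm-C ≈ 10; 14/10 ≈ 1.4.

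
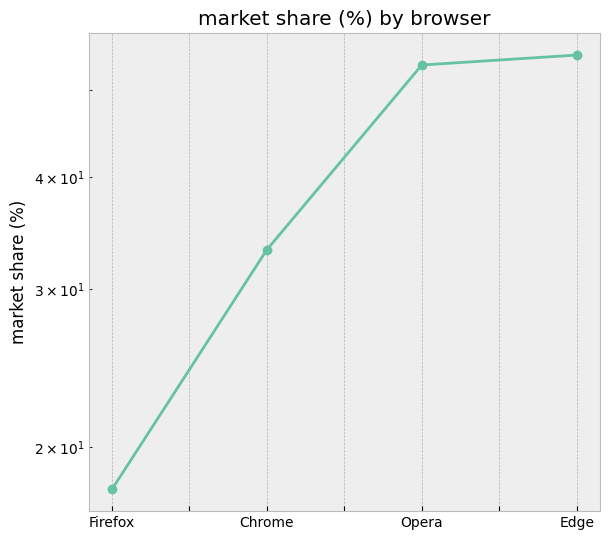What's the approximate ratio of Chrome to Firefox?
≈ 1.75×

Chrome ≈ 35, Firefox ≈ 20; 35/20 ≈ 1.75.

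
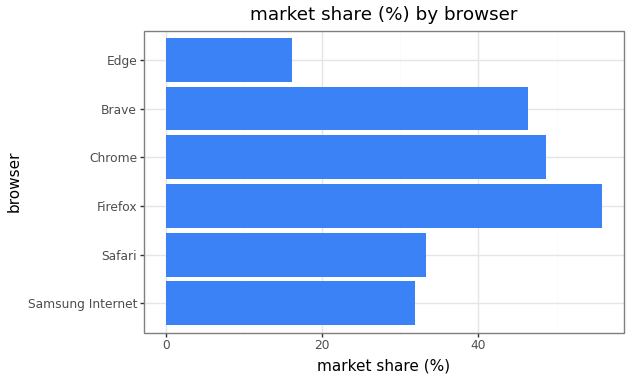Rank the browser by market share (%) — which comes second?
Chrome

Top 3: Firefox ≈ 55, Chrome ≈ 50, Brave ≈ 45.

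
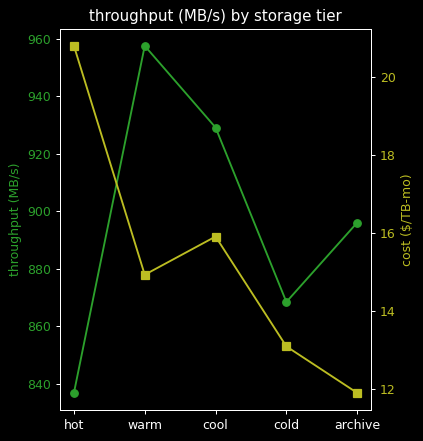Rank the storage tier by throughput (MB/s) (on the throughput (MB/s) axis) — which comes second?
cool

Top 3 (on the throughput (MB/s) axis): warm ≈ 960, cool ≈ 920, archive ≈ 900.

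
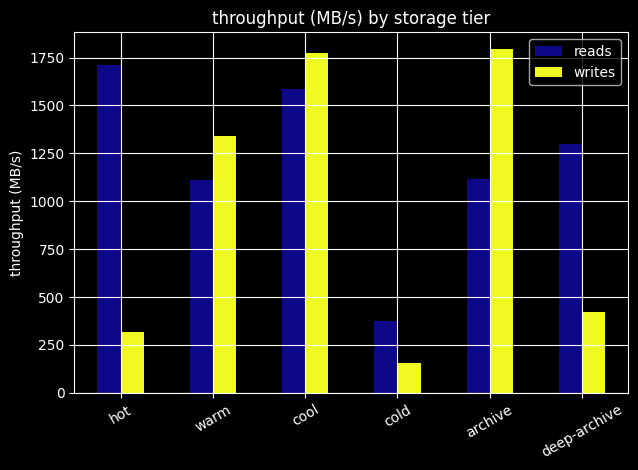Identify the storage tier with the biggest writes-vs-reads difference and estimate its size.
hot, ≈ 1400 MB/s

hot: writes ≈ 400, reads ≈ 1800 → gap ≈ 1400. Next-largest (deep-archive) is only ≈ 800.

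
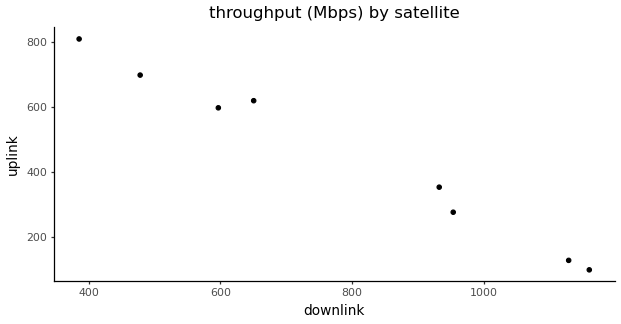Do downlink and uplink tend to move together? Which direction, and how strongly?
Points are negatively correlated; strong (|r| ≈ 1.0).

negative, strong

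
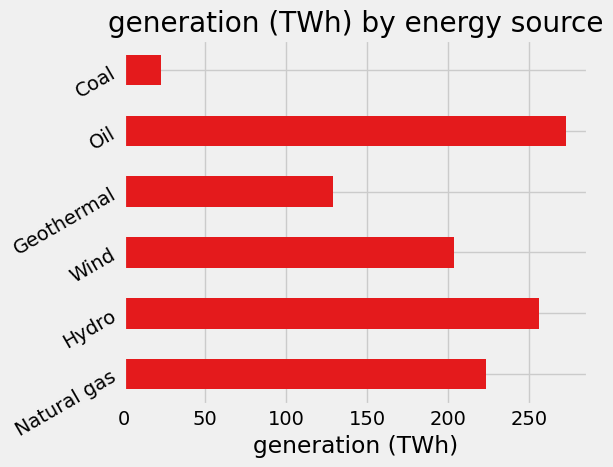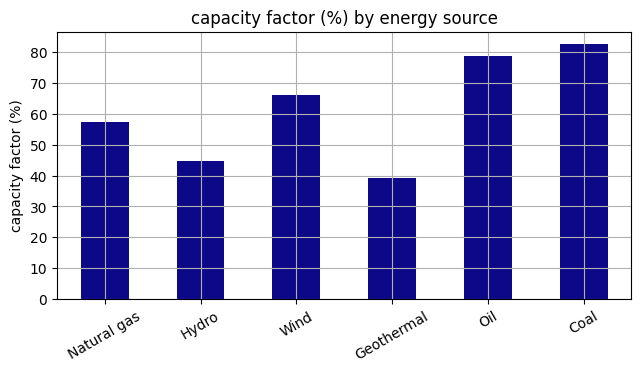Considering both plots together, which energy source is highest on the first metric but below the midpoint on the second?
Hydro

Chart 2 median capacity factor (%) ≈ 60; below-median energy sources: Natural gas, Hydro, Geothermal. Among those, Hydro has the highest generation (TWh) (≈ 250).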